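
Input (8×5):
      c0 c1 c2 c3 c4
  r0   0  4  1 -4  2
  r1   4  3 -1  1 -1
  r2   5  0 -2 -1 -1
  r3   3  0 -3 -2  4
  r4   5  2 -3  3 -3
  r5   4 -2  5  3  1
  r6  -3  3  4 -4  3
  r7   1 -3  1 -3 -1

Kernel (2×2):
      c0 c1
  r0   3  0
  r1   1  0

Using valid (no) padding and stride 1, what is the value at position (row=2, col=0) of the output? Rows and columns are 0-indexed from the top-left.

The receptive field on the input at this output position is [5 0 / 3 0]. Elementwise product with the kernel and sum: 5·3 + 3·1.

18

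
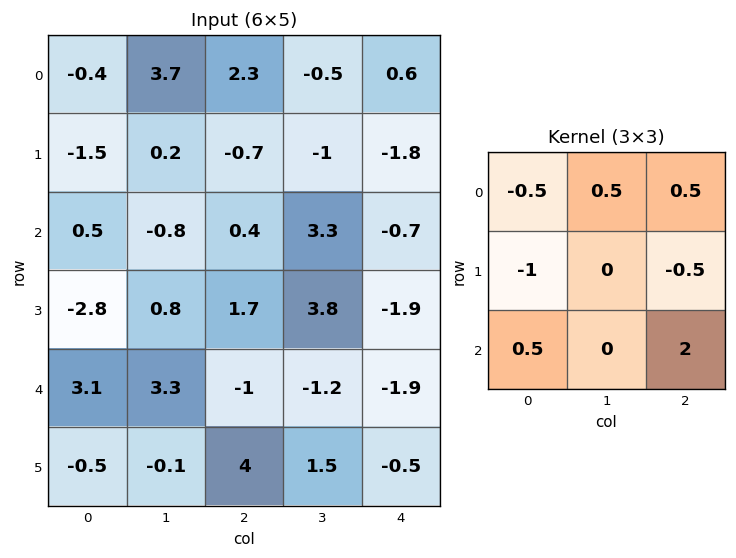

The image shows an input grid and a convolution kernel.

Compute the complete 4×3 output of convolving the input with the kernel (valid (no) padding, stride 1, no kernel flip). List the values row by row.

Output[0,0]: The receptive field on the input at this output position is [-0.4 3.7 2.3 / -1.5 0.2 -0.7 / 0.5 -0.8 0.4]. Elementwise product with the kernel and sum: -0.4·-0.5 + 3.7·0.5 + 2.3·0.5 + -1.5·-1 + -0.7·-0.5 + 0.5·0.5 + 0.4·2.
Output[0,1]: The receptive field on the input at this output position is [3.7 2.3 -0.5 / 0.2 -0.7 -1 / -0.8 0.4 3.3]. Elementwise product with the kernel and sum: 3.7·-0.5 + 2.3·0.5 + -0.5·0.5 + 0.2·-1 + -1·-0.5 + -0.8·0.5 + 3.3·2.

6.1 5.55 -0.7
1.8 6.2 -4.05
1.05 -1.2 -3.95
7.8 2.6 3.05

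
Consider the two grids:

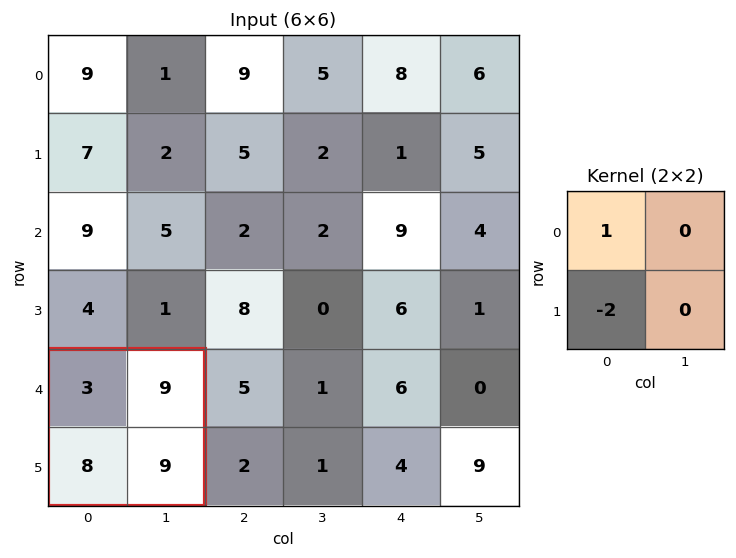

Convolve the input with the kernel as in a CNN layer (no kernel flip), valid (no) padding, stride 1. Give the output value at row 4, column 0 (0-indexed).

-13

The receptive field on the input at this output position is [3 9 / 8 9]. Elementwise product with the kernel and sum: 3·1 + 8·-2.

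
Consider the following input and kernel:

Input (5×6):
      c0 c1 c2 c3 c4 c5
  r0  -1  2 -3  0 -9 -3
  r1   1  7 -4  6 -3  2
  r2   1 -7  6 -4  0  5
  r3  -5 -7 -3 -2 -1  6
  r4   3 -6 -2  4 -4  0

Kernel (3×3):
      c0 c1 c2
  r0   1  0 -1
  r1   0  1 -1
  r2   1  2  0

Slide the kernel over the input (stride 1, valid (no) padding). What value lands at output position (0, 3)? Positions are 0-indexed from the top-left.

The receptive field on the input at this output position is [0 -9 -3 / 6 -3 2 / -4 0 5]. Elementwise product with the kernel and sum: 0·1 + -3·-1 + -3·1 + 2·-1 + -4·1 + 0·2.

-6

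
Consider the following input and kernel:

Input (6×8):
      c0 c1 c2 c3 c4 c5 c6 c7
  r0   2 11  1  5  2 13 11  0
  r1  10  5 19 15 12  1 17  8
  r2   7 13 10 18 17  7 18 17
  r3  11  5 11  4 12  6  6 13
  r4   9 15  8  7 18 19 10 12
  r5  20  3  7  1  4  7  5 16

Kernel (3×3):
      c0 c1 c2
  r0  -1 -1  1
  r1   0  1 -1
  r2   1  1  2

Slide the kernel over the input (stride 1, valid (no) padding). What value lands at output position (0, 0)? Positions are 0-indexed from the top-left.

The receptive field on the input at this output position is [2 11 1 / 10 5 19 / 7 13 10]. Elementwise product with the kernel and sum: 2·-1 + 11·-1 + 1·1 + 5·1 + 19·-1 + 7·1 + 13·1 + 10·2.

14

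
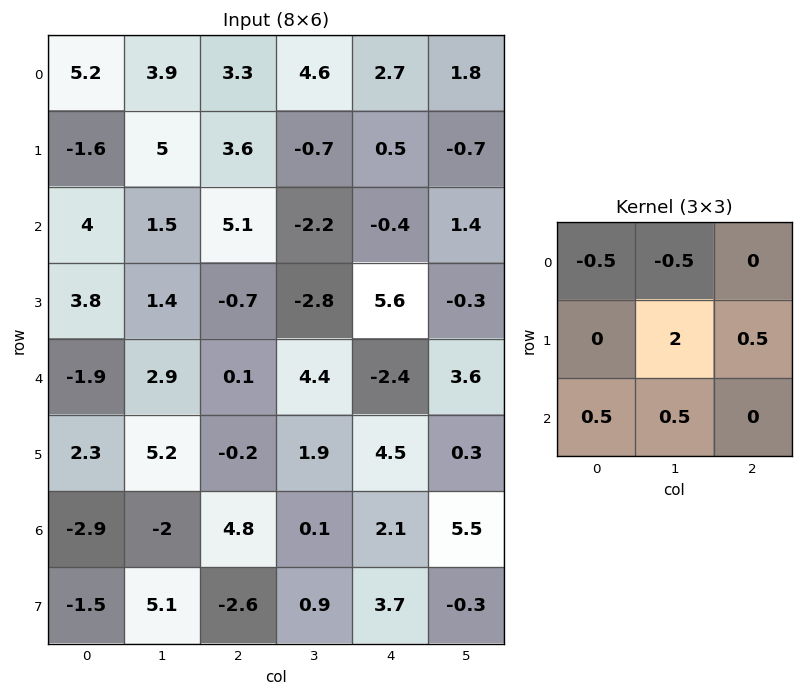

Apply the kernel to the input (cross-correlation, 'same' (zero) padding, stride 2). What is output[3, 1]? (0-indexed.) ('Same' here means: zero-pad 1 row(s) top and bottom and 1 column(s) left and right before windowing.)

The receptive field on the zero-padded input at this output position is [5.2 -0.2 1.9 / -2 4.8 0.1 / 5.1 -2.6 0.9]. Elementwise product with the kernel and sum: 5.2·-0.5 + -0.2·-0.5 + 4.8·2 + 0.1·0.5 + 5.1·0.5 + -2.6·0.5.

8.4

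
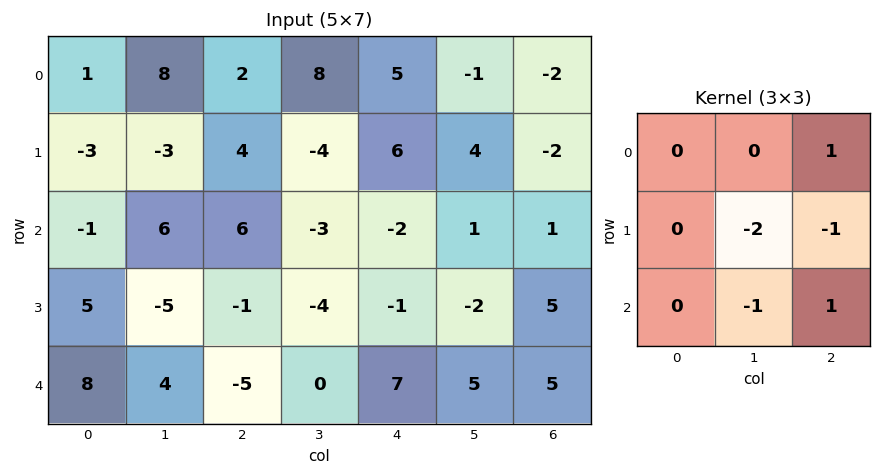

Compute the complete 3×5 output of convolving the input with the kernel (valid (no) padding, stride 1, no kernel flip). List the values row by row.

Output[0,0]: The receptive field on the input at this output position is [1 8 2 / -3 -3 4 / -1 6 6]. Elementwise product with the kernel and sum: 2·1 + -3·-2 + 4·-1 + 6·-1 + 6·1.

4 -5 8 -14 -8
-10 -16 17 6 2
8 8 14 3 0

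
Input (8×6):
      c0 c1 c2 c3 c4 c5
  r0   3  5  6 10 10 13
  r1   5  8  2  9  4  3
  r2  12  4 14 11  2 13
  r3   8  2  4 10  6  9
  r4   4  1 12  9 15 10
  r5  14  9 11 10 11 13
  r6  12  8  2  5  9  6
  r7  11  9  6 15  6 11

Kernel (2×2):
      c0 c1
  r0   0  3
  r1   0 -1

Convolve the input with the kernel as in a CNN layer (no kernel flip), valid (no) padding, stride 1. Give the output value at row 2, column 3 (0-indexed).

0

The receptive field on the input at this output position is [11 2 / 10 6]. Elementwise product with the kernel and sum: 2·3 + 6·-1.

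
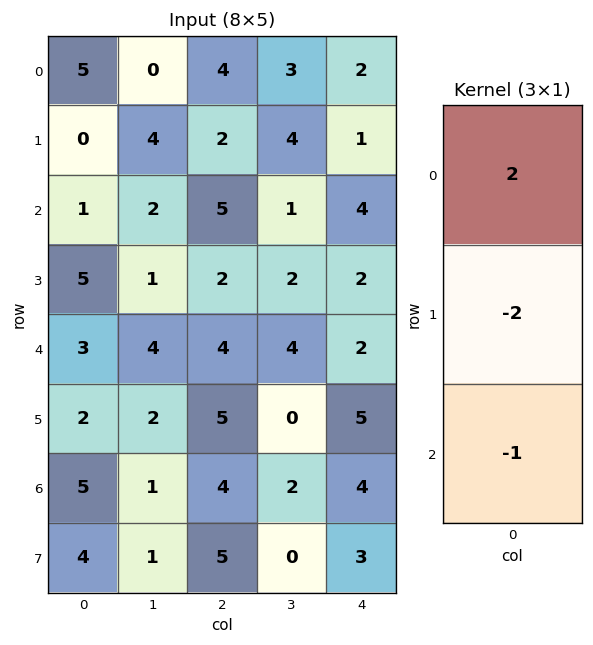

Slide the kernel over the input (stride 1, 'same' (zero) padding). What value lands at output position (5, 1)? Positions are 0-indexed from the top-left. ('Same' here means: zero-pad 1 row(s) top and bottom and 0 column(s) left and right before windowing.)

The receptive field on the zero-padded input at this output position is [4 / 2 / 1]. Elementwise product with the kernel and sum: 4·2 + 2·-2 + 1·-1.

3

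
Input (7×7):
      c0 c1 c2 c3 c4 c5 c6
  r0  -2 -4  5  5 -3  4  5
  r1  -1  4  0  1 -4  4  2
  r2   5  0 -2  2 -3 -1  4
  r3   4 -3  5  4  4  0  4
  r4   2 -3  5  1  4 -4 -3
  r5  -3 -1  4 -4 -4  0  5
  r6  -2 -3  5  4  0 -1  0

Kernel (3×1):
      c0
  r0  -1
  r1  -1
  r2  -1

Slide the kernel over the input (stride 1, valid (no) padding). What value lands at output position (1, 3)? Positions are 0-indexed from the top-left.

The receptive field on the input at this output position is [1 / 2 / 4]. Elementwise product with the kernel and sum: 1·-1 + 2·-1 + 4·-1.

-7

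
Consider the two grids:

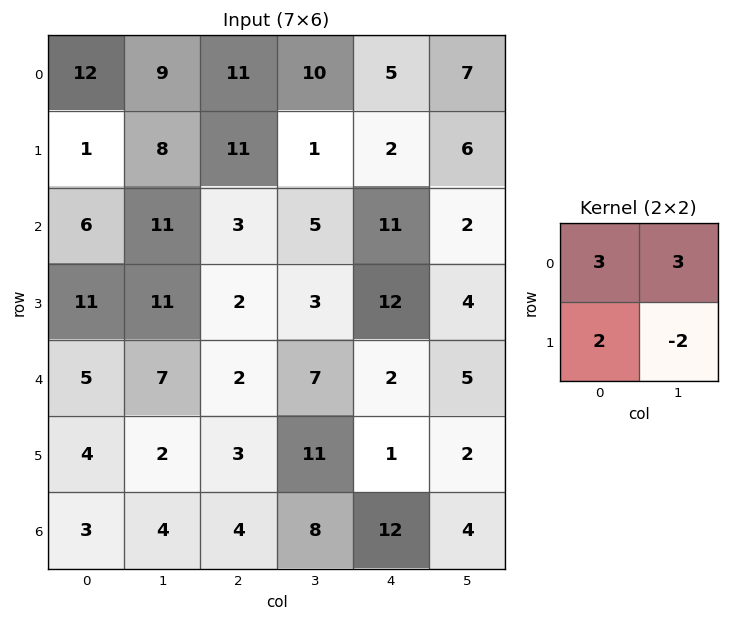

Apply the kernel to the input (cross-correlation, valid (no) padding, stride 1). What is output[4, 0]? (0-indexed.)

The receptive field on the input at this output position is [5 7 / 4 2]. Elementwise product with the kernel and sum: 5·3 + 7·3 + 4·2 + 2·-2.

40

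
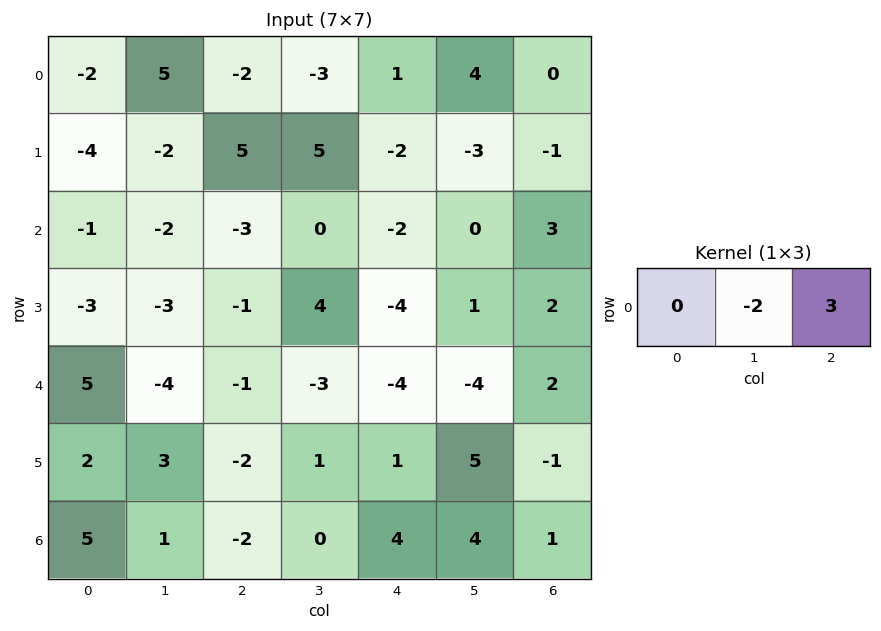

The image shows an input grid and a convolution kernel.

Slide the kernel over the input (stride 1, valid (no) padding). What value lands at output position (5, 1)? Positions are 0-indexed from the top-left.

The receptive field on the input at this output position is [3 -2 1]. Elementwise product with the kernel and sum: -2·-2 + 1·3.

7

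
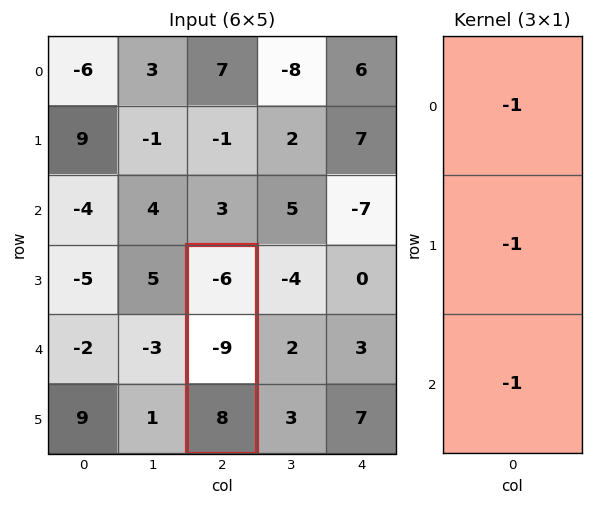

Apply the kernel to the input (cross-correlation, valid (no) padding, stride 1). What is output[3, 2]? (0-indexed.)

The receptive field on the input at this output position is [-6 / -9 / 8]. Elementwise product with the kernel and sum: -6·-1 + -9·-1 + 8·-1.

7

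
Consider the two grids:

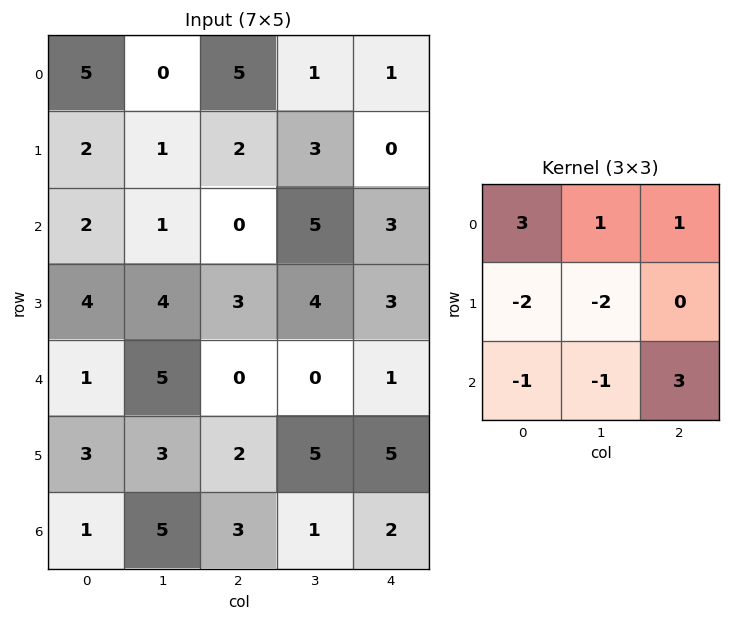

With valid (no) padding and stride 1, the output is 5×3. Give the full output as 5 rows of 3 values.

Output[0,0]: The receptive field on the input at this output position is [5 0 5 / 2 1 2 / 2 1 0]. Elementwise product with the kernel and sum: 5·3 + 0·1 + 5·1 + 2·-2 + 1·-2 + 2·-1 + 1·-1 + 0·3.

11 14 11
4 11 1
-15 -11 -3
7 19 24
-1 0 -11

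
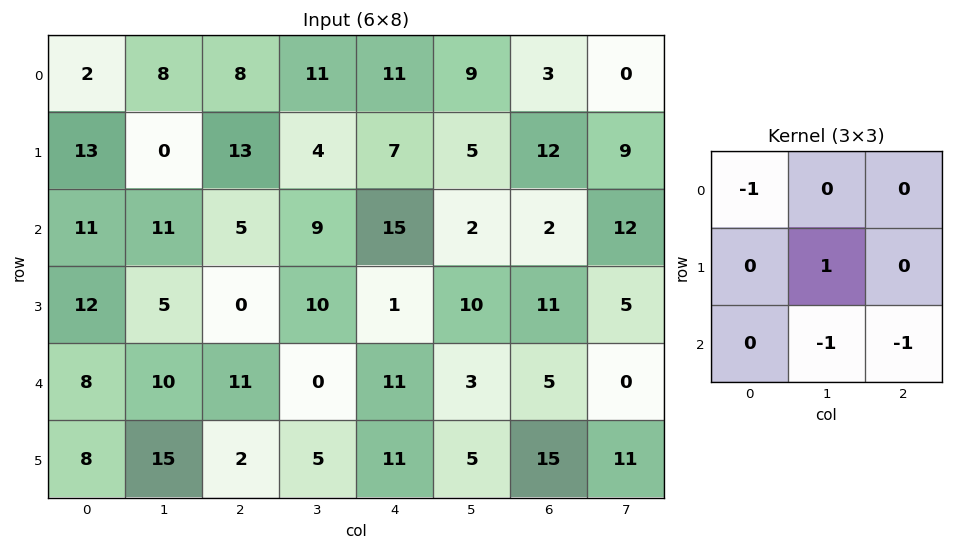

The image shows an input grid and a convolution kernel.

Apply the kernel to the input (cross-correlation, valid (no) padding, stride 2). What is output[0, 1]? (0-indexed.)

-28

The receptive field on the input at this output position is [8 11 11 / 13 4 7 / 5 9 15]. Elementwise product with the kernel and sum: 8·-1 + 4·1 + 9·-1 + 15·-1.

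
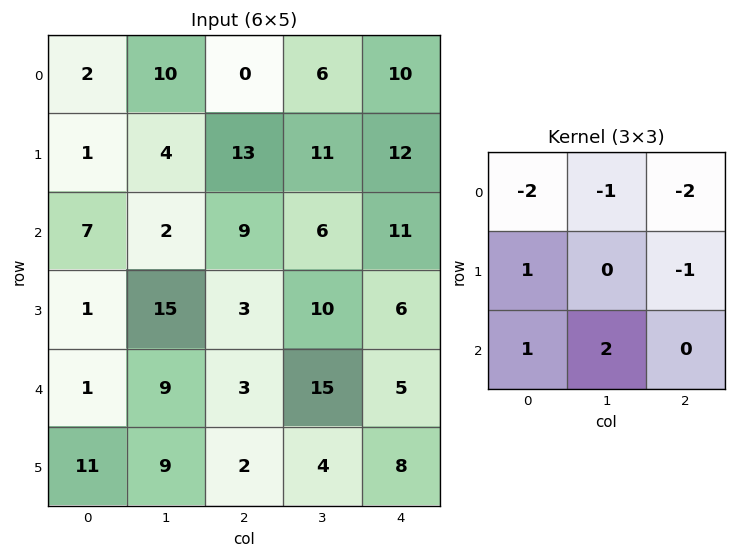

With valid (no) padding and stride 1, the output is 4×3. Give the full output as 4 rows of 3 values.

-15 -19 -4
-3 -26 -40
-17 -5 -16
4 -46 -20

Output[0,0]: The receptive field on the input at this output position is [2 10 0 / 1 4 13 / 7 2 9]. Elementwise product with the kernel and sum: 2·-2 + 10·-1 + 0·-2 + 1·1 + 13·-1 + 7·1 + 2·2.
Output[0,1]: The receptive field on the input at this output position is [10 0 6 / 4 13 11 / 2 9 6]. Elementwise product with the kernel and sum: 10·-2 + 0·-1 + 6·-2 + 4·1 + 11·-1 + 2·1 + 9·2.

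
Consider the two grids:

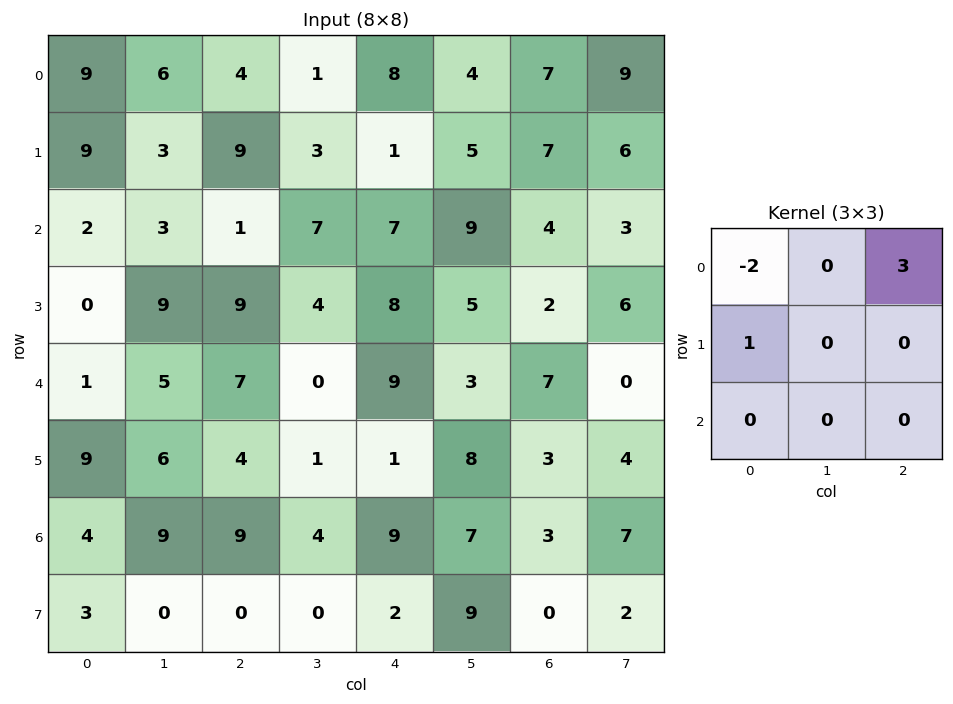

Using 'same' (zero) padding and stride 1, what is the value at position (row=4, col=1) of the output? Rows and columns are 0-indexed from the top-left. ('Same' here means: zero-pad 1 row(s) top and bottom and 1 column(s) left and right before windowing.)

The receptive field on the zero-padded input at this output position is [0 9 9 / 1 5 7 / 9 6 4]. Elementwise product with the kernel and sum: 0·-2 + 9·3 + 1·1.

28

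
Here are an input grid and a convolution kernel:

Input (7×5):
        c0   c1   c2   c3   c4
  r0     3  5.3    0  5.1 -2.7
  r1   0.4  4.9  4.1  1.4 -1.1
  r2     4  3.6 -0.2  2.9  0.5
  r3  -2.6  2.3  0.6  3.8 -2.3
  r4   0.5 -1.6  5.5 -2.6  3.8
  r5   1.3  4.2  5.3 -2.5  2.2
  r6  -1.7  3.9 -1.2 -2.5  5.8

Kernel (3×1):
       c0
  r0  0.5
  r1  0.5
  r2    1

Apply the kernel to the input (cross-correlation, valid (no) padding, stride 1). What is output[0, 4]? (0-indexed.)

-1.4

The receptive field on the input at this output position is [-2.7 / -1.1 / 0.5]. Elementwise product with the kernel and sum: -2.7·0.5 + -1.1·0.5 + 0.5·1.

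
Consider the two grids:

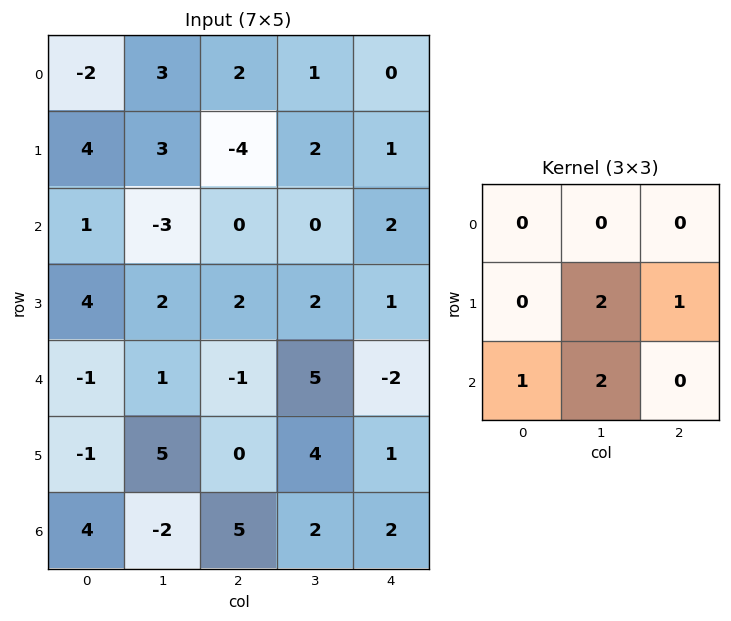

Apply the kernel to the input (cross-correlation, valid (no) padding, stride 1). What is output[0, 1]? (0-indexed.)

-9

The receptive field on the input at this output position is [3 2 1 / 3 -4 2 / -3 0 0]. Elementwise product with the kernel and sum: -4·2 + 2·1 + -3·1 + 0·2.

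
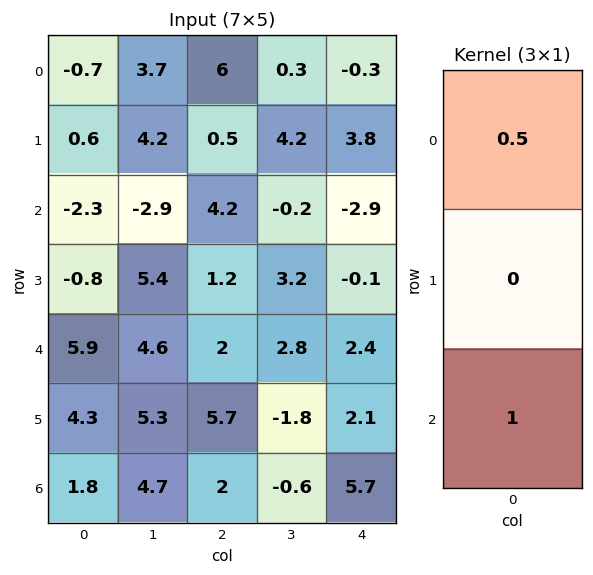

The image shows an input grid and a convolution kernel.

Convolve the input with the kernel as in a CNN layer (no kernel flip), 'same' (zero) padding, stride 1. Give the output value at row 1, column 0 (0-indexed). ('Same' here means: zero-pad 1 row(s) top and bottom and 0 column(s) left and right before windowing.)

The receptive field on the zero-padded input at this output position is [-0.7 / 0.6 / -2.3]. Elementwise product with the kernel and sum: -0.7·0.5 + -2.3·1.

-2.65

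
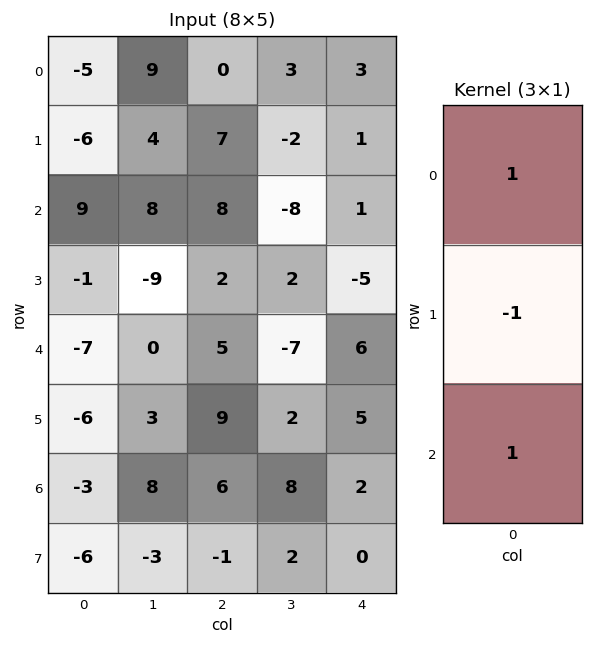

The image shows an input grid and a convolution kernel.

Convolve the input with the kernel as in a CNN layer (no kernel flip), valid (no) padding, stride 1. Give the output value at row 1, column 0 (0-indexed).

-16

The receptive field on the input at this output position is [-6 / 9 / -1]. Elementwise product with the kernel and sum: -6·1 + 9·-1 + -1·1.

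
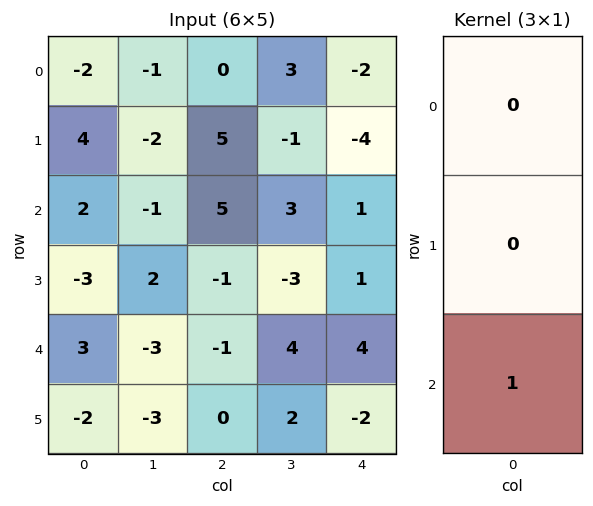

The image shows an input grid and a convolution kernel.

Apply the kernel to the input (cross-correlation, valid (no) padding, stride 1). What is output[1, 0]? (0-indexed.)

The receptive field on the input at this output position is [4 / 2 / -3]. Elementwise product with the kernel and sum: -3·1.

-3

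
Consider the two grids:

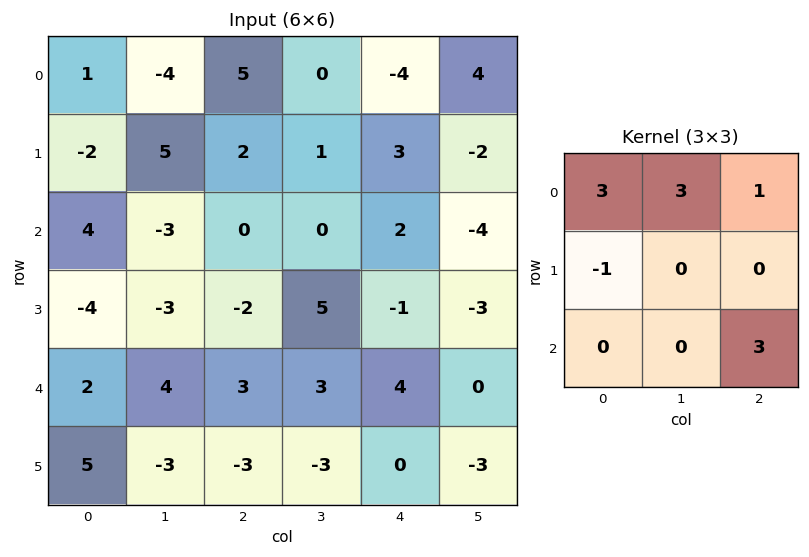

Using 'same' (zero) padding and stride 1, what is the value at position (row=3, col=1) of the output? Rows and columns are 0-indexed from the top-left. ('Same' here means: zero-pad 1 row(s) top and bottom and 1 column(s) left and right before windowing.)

The receptive field on the zero-padded input at this output position is [4 -3 0 / -4 -3 -2 / 2 4 3]. Elementwise product with the kernel and sum: 4·3 + -3·3 + 0·1 + -4·-1 + 3·3.

16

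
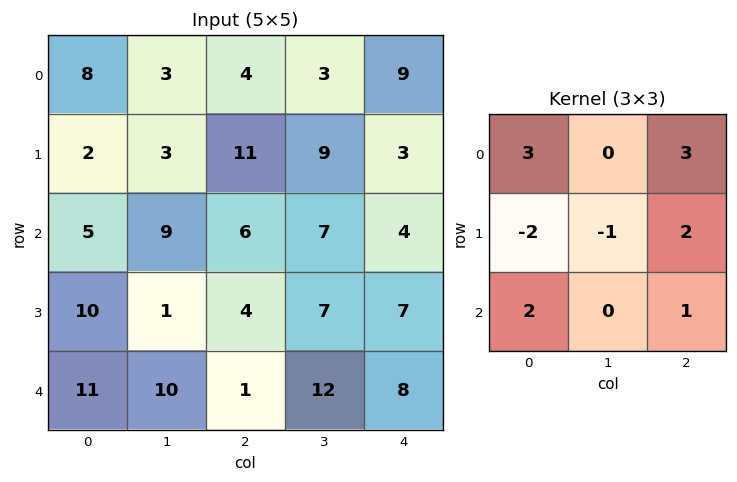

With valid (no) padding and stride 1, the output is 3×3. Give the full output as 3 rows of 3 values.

67 44 30
56 35 46
43 88 39

Output[0,0]: The receptive field on the input at this output position is [8 3 4 / 2 3 11 / 5 9 6]. Elementwise product with the kernel and sum: 8·3 + 4·3 + 2·-2 + 3·-1 + 11·2 + 5·2 + 6·1.
Output[0,1]: The receptive field on the input at this output position is [3 4 3 / 3 11 9 / 9 6 7]. Elementwise product with the kernel and sum: 3·3 + 3·3 + 3·-2 + 11·-1 + 9·2 + 9·2 + 7·1.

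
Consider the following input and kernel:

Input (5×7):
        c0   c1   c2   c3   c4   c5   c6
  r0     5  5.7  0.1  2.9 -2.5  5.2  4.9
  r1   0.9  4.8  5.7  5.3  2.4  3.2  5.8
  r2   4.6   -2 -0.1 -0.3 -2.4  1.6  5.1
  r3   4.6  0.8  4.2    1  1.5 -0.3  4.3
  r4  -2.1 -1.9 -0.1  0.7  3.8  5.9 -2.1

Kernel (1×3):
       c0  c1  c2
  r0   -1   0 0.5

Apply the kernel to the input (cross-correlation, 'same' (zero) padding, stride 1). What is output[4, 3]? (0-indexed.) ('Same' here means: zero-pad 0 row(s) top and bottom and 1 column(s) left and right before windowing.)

2

The receptive field on the zero-padded input at this output position is [-0.1 0.7 3.8]. Elementwise product with the kernel and sum: -0.1·-1 + 3.8·0.5.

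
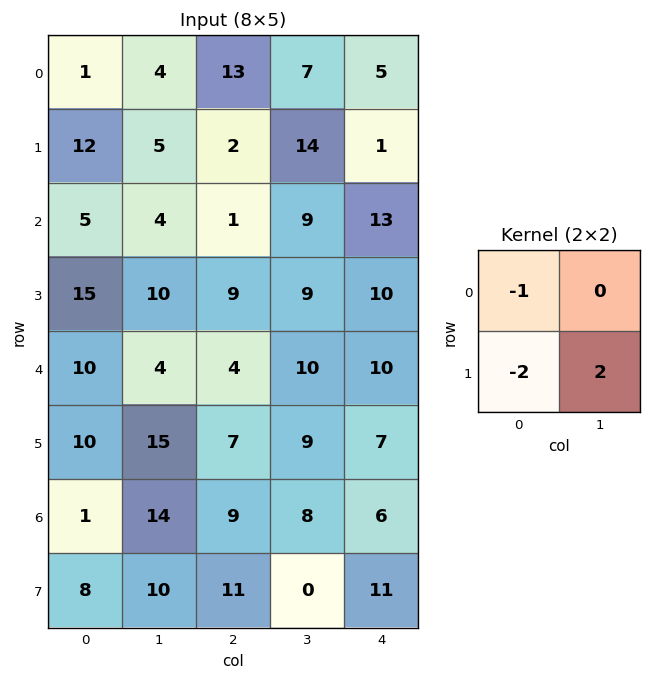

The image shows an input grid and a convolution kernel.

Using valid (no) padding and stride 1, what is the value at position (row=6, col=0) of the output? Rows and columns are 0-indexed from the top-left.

3

The receptive field on the input at this output position is [1 14 / 8 10]. Elementwise product with the kernel and sum: 1·-1 + 8·-2 + 10·2.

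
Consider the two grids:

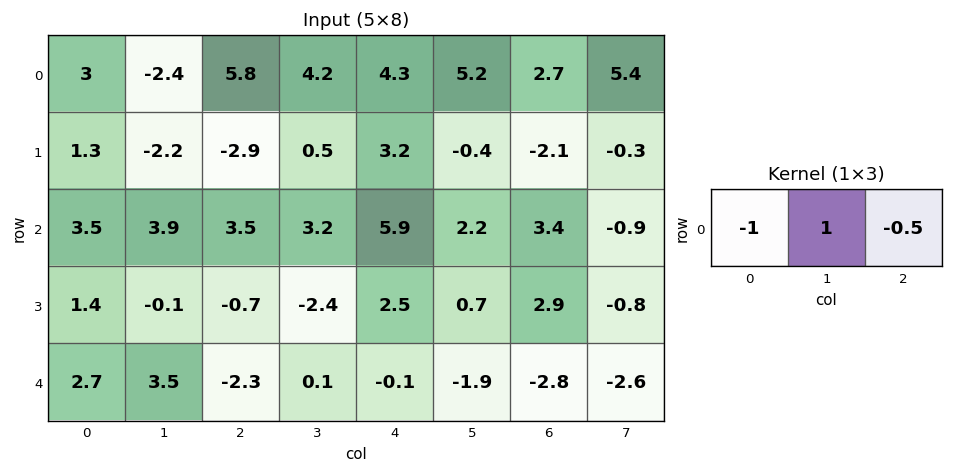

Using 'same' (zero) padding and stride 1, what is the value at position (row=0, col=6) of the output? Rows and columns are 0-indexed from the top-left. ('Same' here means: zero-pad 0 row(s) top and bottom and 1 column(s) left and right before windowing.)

The receptive field on the zero-padded input at this output position is [5.2 2.7 5.4]. Elementwise product with the kernel and sum: 5.2·-1 + 2.7·1 + 5.4·-0.5.

-5.2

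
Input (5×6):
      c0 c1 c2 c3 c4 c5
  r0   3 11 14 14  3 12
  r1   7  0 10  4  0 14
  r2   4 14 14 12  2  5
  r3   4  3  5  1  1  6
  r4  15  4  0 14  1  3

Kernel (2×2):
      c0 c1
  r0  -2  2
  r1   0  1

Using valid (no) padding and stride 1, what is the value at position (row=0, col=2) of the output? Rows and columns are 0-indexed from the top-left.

4

The receptive field on the input at this output position is [14 14 / 10 4]. Elementwise product with the kernel and sum: 14·-2 + 14·2 + 4·1.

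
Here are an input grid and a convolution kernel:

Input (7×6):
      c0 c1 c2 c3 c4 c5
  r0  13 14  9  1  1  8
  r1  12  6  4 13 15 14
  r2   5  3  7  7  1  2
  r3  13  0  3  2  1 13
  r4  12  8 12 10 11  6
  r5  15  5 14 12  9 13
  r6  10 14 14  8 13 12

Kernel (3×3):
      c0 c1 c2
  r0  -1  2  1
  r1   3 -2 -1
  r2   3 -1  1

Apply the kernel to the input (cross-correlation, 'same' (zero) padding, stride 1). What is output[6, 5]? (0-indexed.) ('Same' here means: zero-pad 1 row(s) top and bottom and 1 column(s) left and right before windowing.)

The receptive field on the zero-padded input at this output position is [9 13 0 / 13 12 0 / 0 0 0]. Elementwise product with the kernel and sum: 9·-1 + 13·2 + 0·1 + 13·3 + 12·-2 + 0·-1 + 0·3 + 0·-1 + 0·1.

32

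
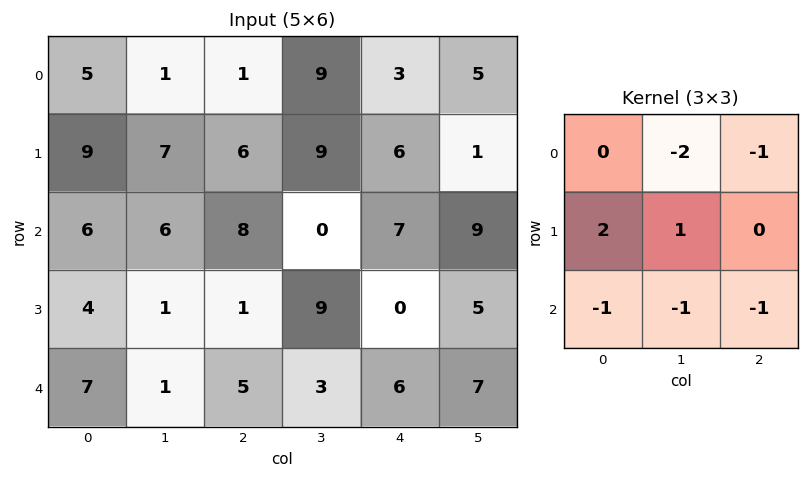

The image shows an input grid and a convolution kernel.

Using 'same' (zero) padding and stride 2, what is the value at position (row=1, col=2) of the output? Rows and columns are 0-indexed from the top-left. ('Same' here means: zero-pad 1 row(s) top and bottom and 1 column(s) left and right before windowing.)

The receptive field on the zero-padded input at this output position is [9 6 1 / 0 7 9 / 9 0 5]. Elementwise product with the kernel and sum: 6·-2 + 1·-1 + 0·2 + 7·1 + 9·-1 + 0·-1 + 5·-1.

-20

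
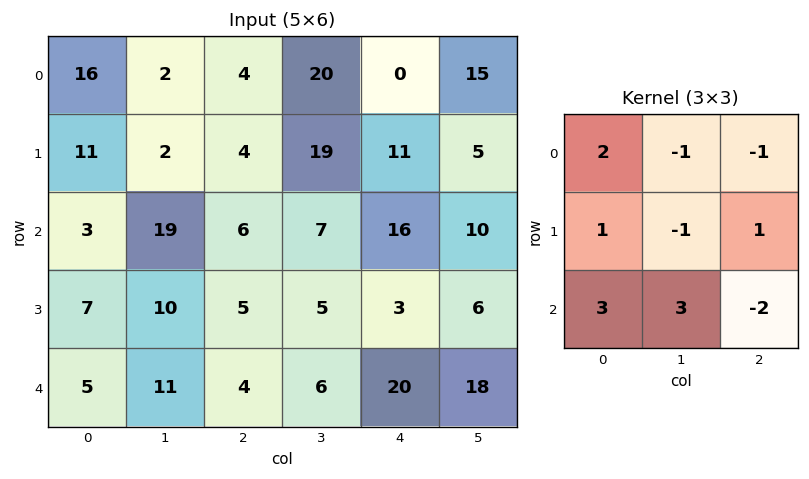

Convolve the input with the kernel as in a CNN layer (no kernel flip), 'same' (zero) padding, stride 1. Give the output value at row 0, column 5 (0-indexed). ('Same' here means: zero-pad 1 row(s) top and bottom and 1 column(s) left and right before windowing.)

The receptive field on the zero-padded input at this output position is [0 0 0 / 0 15 0 / 11 5 0]. Elementwise product with the kernel and sum: 0·2 + 0·-1 + 0·-1 + 0·1 + 15·-1 + 0·1 + 11·3 + 5·3 + 0·-2.

33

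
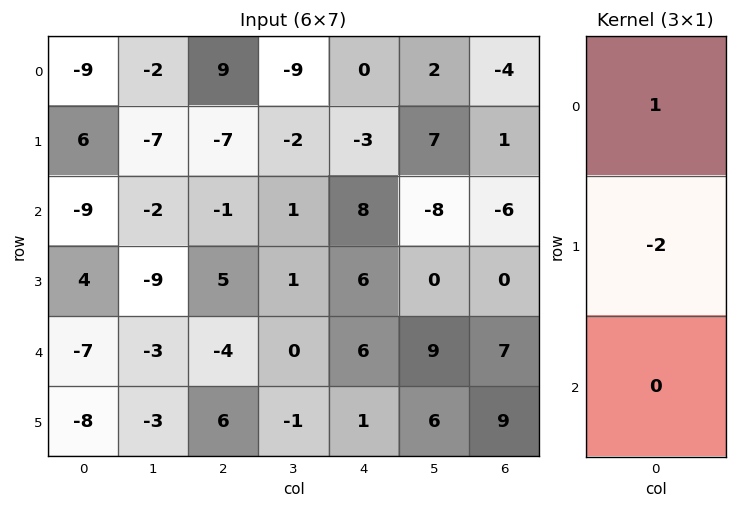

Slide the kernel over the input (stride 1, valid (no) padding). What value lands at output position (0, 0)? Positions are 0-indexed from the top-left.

The receptive field on the input at this output position is [-9 / 6 / -9]. Elementwise product with the kernel and sum: -9·1 + 6·-2.

-21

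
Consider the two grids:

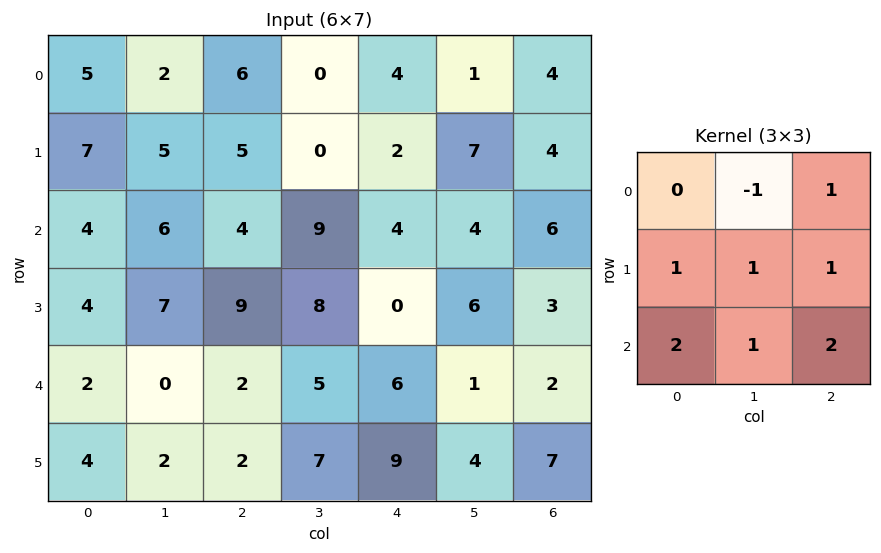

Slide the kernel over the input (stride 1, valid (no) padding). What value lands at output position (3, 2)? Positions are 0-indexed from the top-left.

34

The receptive field on the input at this output position is [9 8 0 / 2 5 6 / 2 7 9]. Elementwise product with the kernel and sum: 8·-1 + 0·1 + 2·1 + 5·1 + 6·1 + 2·2 + 7·1 + 9·2.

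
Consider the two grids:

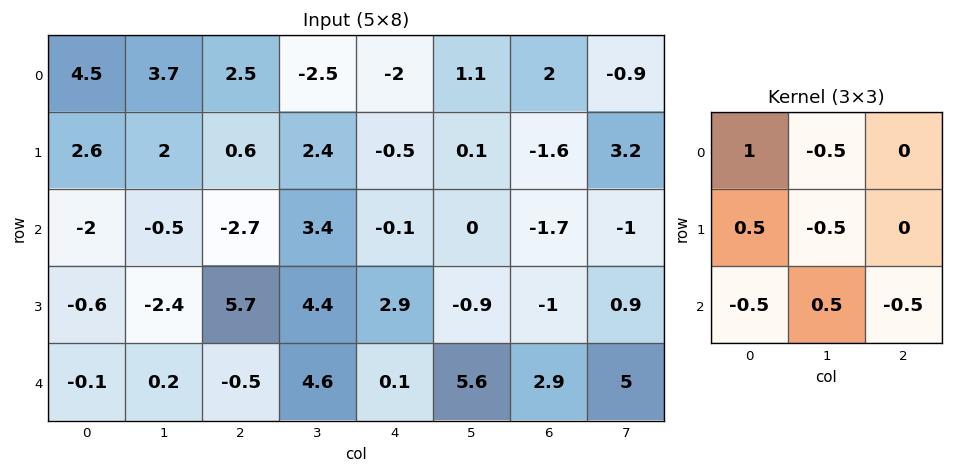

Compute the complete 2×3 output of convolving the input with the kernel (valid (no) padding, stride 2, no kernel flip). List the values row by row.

Output[0,0]: The receptive field on the input at this output position is [4.5 3.7 2.5 / 2.6 2 0.6 / -2 -0.5 -2.7]. Elementwise product with the kernel and sum: 4.5·1 + 3.7·-0.5 + 2.6·0.5 + 2·-0.5 + -2·-0.5 + -0.5·0.5 + -2.7·-0.5.

5.05 5.95 -1.95
-0.45 -1.25 3.1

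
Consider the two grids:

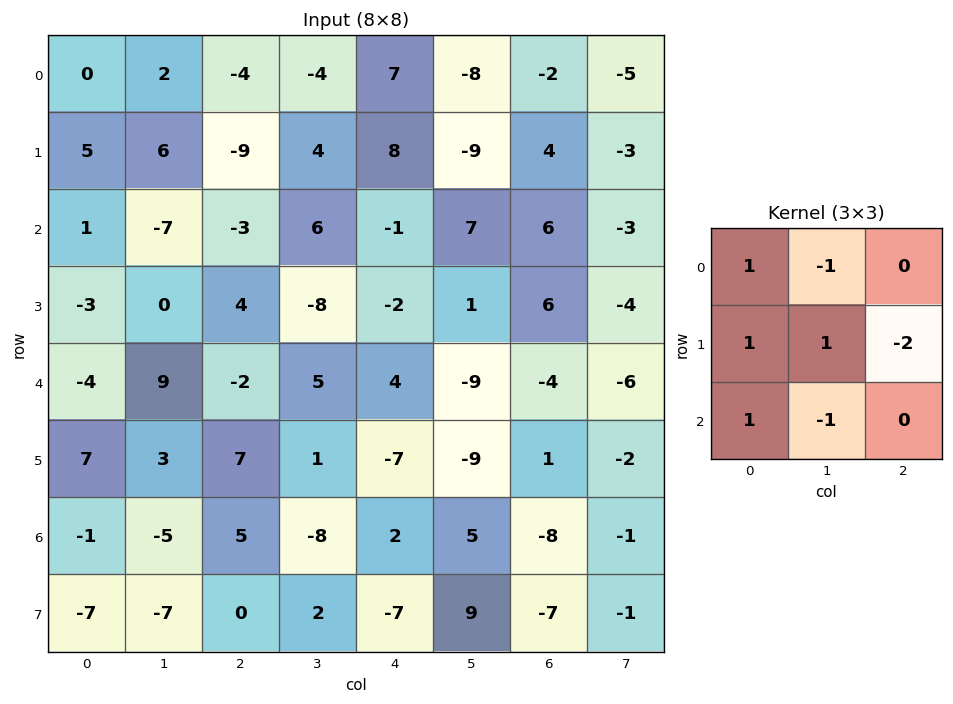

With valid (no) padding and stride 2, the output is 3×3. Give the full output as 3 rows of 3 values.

35 -30 -2
-16 -16 -8
-13 28 -8

Output[0,0]: The receptive field on the input at this output position is [0 2 -4 / 5 6 -9 / 1 -7 -3]. Elementwise product with the kernel and sum: 0·1 + 2·-1 + 5·1 + 6·1 + -9·-2 + 1·1 + -7·-1.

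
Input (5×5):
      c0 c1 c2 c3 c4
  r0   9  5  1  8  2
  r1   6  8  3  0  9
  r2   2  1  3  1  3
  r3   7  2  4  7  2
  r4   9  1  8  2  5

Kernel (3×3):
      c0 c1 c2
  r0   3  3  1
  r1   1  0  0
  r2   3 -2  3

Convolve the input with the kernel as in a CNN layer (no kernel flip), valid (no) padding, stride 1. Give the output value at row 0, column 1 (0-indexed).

The receptive field on the input at this output position is [5 1 8 / 8 3 0 / 1 3 1]. Elementwise product with the kernel and sum: 5·3 + 1·3 + 8·1 + 8·1 + 1·3 + 3·-2 + 1·3.

34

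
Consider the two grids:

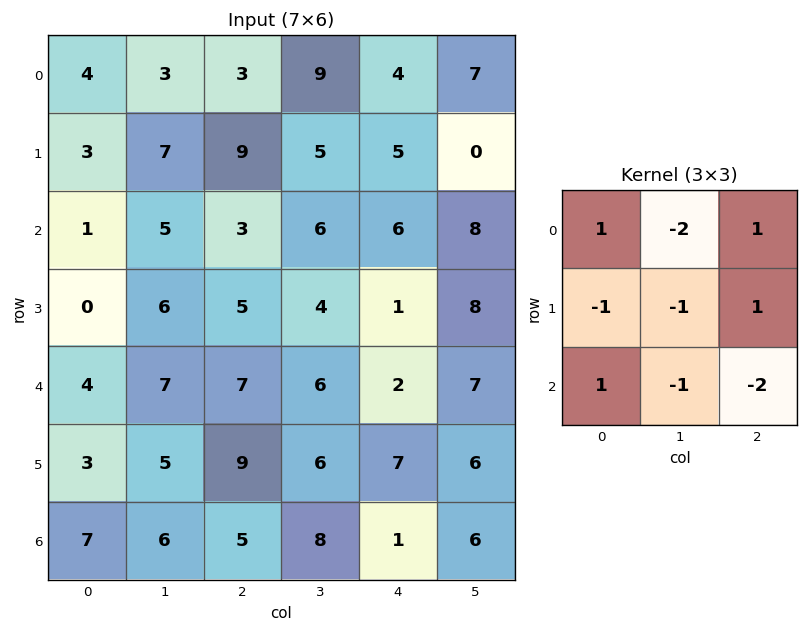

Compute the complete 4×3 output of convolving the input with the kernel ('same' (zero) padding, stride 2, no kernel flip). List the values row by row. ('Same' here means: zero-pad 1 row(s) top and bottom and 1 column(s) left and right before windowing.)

Output[0,0]: The receptive field on the zero-padded input at this output position is [0 0 0 / 0 4 3 / 0 3 7]. Elementwise product with the kernel and sum: 0·1 + 0·-2 + 0·1 + 0·-1 + 4·-1 + 3·1 + 0·1 + 3·-1 + 7·-2.
Output[0,1]: The receptive field on the zero-padded input at this output position is [0 0 0 / 3 3 9 / 7 9 5]. Elementwise product with the kernel and sum: 0·1 + 0·-2 + 0·1 + 3·-1 + 3·-1 + 9·1 + 7·1 + 9·-1 + 5·-2.

-18 -9 -6
-7 -15 -22
-4 -24 -4
-2 -10 -5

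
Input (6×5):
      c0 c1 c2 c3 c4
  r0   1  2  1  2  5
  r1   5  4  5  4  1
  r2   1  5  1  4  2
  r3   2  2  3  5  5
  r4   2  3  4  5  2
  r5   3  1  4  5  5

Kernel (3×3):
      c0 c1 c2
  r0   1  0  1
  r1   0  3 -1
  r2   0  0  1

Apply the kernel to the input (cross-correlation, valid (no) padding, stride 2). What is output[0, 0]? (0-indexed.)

10

The receptive field on the input at this output position is [1 2 1 / 5 4 5 / 1 5 1]. Elementwise product with the kernel and sum: 1·1 + 1·1 + 4·3 + 5·-1 + 1·1.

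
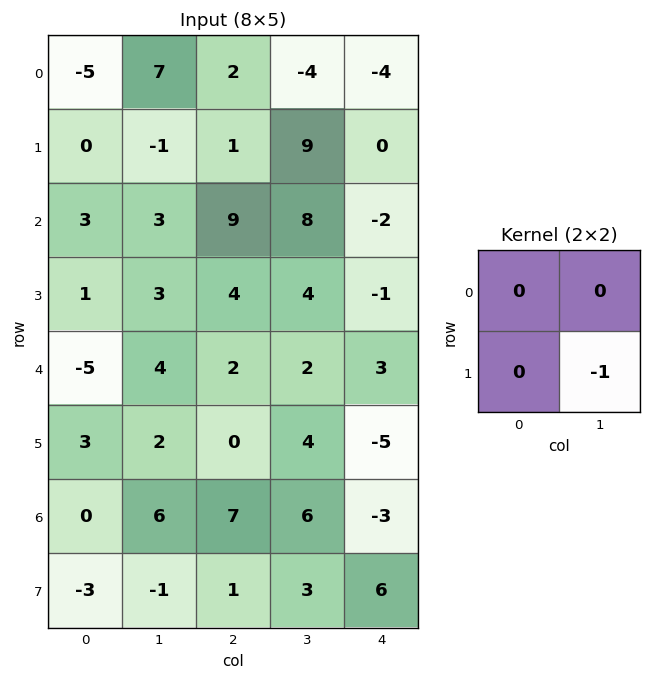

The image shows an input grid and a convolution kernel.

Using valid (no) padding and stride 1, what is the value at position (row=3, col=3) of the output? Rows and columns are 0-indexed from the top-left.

The receptive field on the input at this output position is [4 -1 / 2 3]. Elementwise product with the kernel and sum: 3·-1.

-3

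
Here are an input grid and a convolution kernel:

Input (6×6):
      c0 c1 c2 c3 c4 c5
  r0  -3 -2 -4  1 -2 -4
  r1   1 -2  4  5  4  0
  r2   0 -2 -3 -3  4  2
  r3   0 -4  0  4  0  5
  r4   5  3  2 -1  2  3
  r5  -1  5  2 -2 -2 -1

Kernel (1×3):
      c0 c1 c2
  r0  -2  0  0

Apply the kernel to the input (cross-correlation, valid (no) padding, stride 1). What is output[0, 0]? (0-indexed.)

6

The receptive field on the input at this output position is [-3 -2 -4]. Elementwise product with the kernel and sum: -3·-2.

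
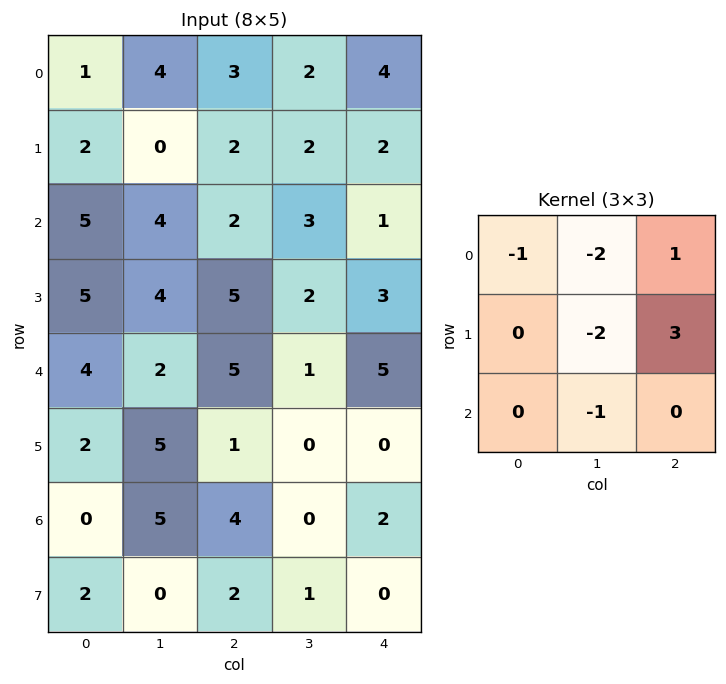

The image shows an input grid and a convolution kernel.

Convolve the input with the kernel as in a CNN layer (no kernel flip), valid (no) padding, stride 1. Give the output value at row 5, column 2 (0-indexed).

4

The receptive field on the input at this output position is [1 0 0 / 4 0 2 / 2 1 0]. Elementwise product with the kernel and sum: 1·-1 + 0·-2 + 0·1 + 0·-2 + 2·3 + 1·-1.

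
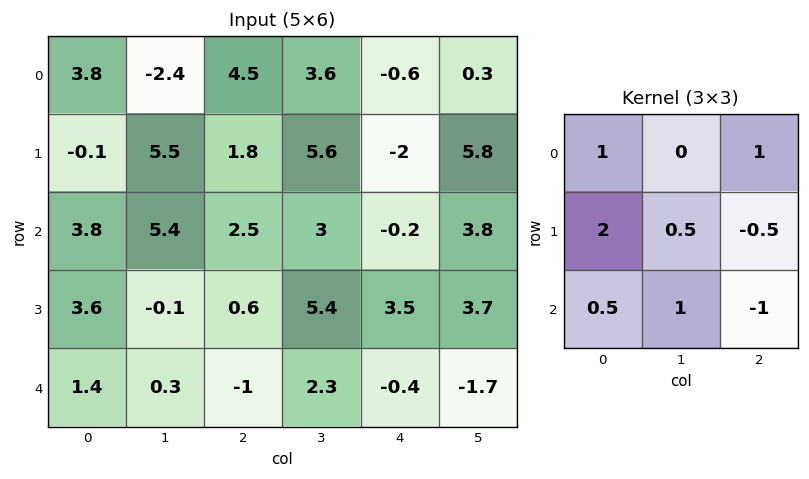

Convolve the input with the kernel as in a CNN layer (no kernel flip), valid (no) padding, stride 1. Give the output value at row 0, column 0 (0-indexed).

14.75

The receptive field on the input at this output position is [3.8 -2.4 4.5 / -0.1 5.5 1.8 / 3.8 5.4 2.5]. Elementwise product with the kernel and sum: 3.8·1 + 4.5·1 + -0.1·2 + 5.5·0.5 + 1.8·-0.5 + 3.8·0.5 + 5.4·1 + 2.5·-1.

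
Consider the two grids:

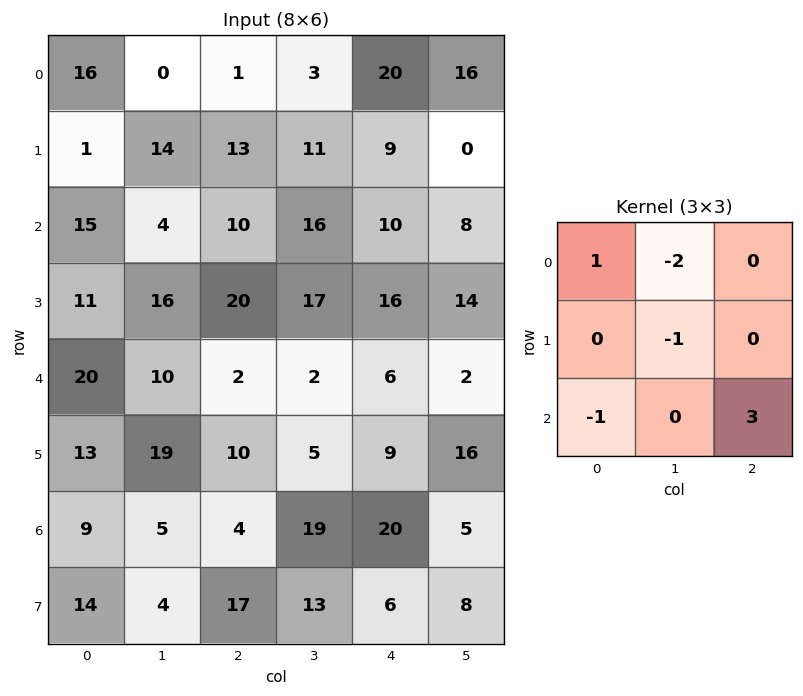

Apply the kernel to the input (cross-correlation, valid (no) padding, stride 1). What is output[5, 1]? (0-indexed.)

The receptive field on the input at this output position is [19 10 5 / 5 4 19 / 4 17 13]. Elementwise product with the kernel and sum: 19·1 + 10·-2 + 4·-1 + 4·-1 + 13·3.

30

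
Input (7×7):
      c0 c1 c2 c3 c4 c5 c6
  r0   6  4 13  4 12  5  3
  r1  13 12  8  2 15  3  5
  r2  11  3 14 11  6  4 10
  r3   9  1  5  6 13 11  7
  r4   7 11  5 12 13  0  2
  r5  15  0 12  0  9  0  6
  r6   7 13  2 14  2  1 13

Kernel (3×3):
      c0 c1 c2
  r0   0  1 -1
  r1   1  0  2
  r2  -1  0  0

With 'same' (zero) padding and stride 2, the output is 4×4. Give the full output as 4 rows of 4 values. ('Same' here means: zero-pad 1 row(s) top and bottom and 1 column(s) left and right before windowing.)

8 0 12 2
7 30 25 -2
30 34 14 7
41 53 25 7

Output[0,0]: The receptive field on the zero-padded input at this output position is [0 0 0 / 0 6 4 / 0 13 12]. Elementwise product with the kernel and sum: 0·1 + 0·-1 + 0·1 + 4·2 + 0·-1.
Output[0,1]: The receptive field on the zero-padded input at this output position is [0 0 0 / 4 13 4 / 12 8 2]. Elementwise product with the kernel and sum: 0·1 + 0·-1 + 4·1 + 4·2 + 12·-1.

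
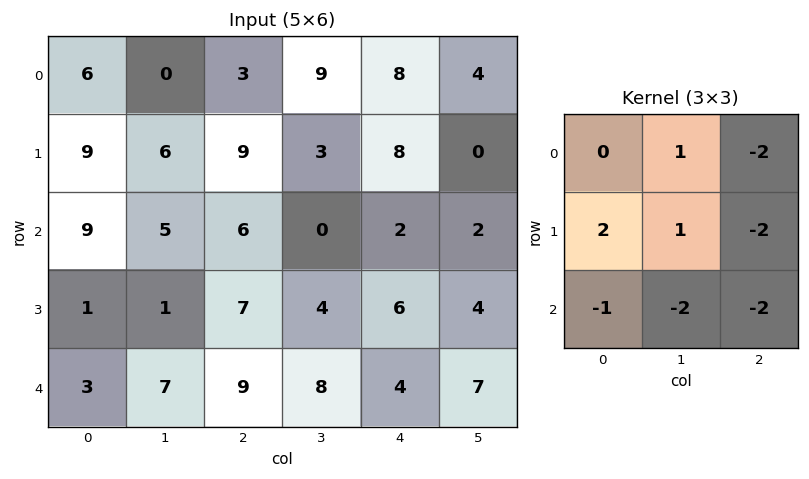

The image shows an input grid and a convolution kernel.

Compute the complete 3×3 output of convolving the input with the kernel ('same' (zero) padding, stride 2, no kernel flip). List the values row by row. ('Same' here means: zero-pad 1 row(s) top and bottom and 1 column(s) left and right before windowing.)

Output[0,0]: The receptive field on the zero-padded input at this output position is [0 0 0 / 0 6 0 / 0 9 6]. Elementwise product with the kernel and sum: 0·1 + 0·-2 + 0·2 + 6·1 + 0·-2 + 0·-1 + 9·-2 + 6·-2.

-24 -45 -1
-8 -4 -18
-12 6 4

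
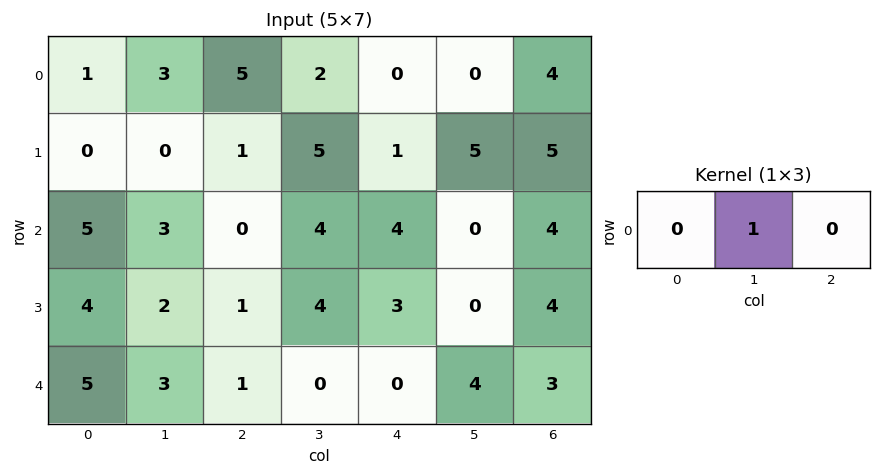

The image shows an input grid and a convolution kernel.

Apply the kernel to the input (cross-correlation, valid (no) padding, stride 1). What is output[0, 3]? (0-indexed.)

The receptive field on the input at this output position is [2 0 0]. Elementwise product with the kernel and sum: 0·1.

0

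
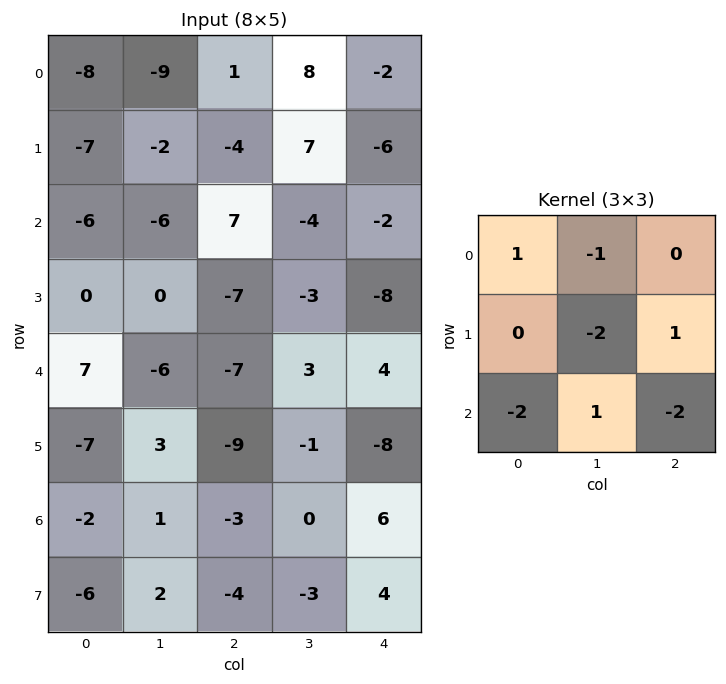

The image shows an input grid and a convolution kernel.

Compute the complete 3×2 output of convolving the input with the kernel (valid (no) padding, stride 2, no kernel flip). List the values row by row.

-7 -41
-13 18
9 -22

Output[0,0]: The receptive field on the input at this output position is [-8 -9 1 / -7 -2 -4 / -6 -6 7]. Elementwise product with the kernel and sum: -8·1 + -9·-1 + -2·-2 + -4·1 + -6·-2 + -6·1 + 7·-2.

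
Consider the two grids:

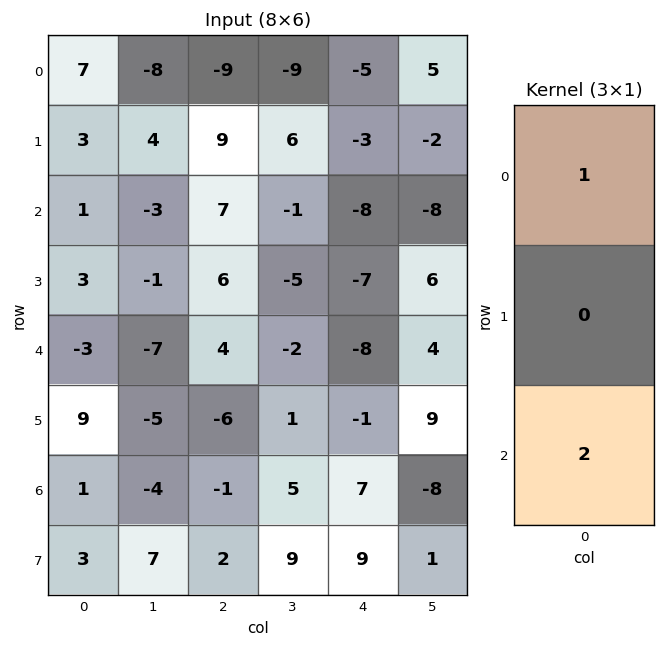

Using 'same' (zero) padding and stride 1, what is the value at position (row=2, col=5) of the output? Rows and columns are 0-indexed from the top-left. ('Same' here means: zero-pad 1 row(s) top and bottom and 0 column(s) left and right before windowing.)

The receptive field on the zero-padded input at this output position is [-2 / -8 / 6]. Elementwise product with the kernel and sum: -2·1 + 6·2.

10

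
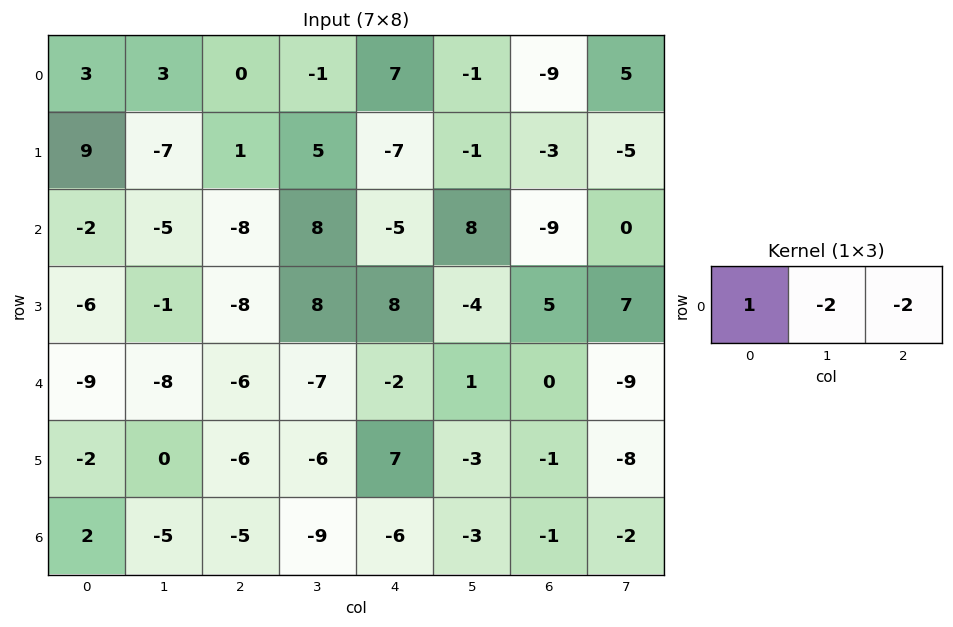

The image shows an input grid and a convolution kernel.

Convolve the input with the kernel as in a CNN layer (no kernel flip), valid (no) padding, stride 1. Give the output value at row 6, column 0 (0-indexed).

The receptive field on the input at this output position is [2 -5 -5]. Elementwise product with the kernel and sum: 2·1 + -5·-2 + -5·-2.

22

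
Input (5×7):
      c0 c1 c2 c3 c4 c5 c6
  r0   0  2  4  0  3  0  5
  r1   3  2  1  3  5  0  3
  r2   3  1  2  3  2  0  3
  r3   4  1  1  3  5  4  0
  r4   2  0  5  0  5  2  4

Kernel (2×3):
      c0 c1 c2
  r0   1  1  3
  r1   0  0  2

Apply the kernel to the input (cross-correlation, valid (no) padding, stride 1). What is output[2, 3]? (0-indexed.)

13

The receptive field on the input at this output position is [3 2 0 / 3 5 4]. Elementwise product with the kernel and sum: 3·1 + 2·1 + 0·3 + 4·2.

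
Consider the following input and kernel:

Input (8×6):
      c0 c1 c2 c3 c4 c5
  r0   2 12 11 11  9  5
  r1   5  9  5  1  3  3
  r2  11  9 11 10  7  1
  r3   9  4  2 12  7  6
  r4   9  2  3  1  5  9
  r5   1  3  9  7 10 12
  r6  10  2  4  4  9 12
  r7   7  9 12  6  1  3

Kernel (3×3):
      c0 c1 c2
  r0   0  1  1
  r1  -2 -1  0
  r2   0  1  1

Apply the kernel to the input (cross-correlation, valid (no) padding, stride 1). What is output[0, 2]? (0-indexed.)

The receptive field on the input at this output position is [11 11 9 / 5 1 3 / 11 10 7]. Elementwise product with the kernel and sum: 11·1 + 9·1 + 5·-2 + 1·-1 + 10·1 + 7·1.

26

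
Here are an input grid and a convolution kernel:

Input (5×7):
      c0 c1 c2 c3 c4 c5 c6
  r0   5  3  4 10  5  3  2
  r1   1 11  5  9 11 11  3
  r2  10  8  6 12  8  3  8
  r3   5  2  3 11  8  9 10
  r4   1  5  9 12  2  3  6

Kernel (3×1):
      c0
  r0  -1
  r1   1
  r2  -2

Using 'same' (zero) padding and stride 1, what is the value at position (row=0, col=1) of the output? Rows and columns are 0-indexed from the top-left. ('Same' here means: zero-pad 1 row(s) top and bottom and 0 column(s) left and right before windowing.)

-19

The receptive field on the zero-padded input at this output position is [0 / 3 / 11]. Elementwise product with the kernel and sum: 0·-1 + 3·1 + 11·-2.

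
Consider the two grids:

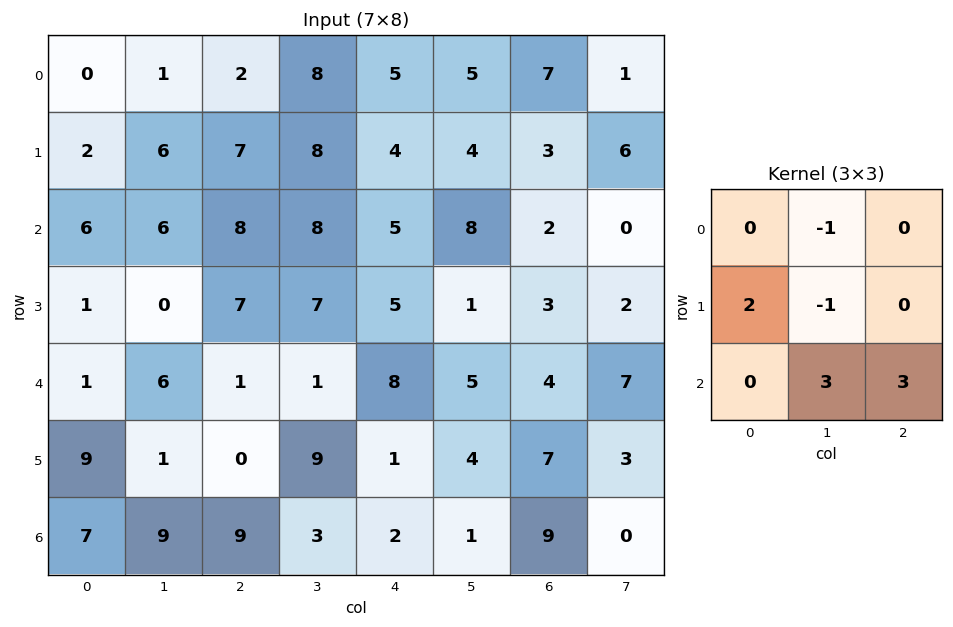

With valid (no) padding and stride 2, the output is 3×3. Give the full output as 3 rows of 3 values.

Output[0,0]: The receptive field on the input at this output position is [0 1 2 / 2 6 7 / 6 6 8]. Elementwise product with the kernel and sum: 1·-1 + 2·2 + 6·-1 + 6·3 + 8·3.

39 37 29
17 26 28
65 5 23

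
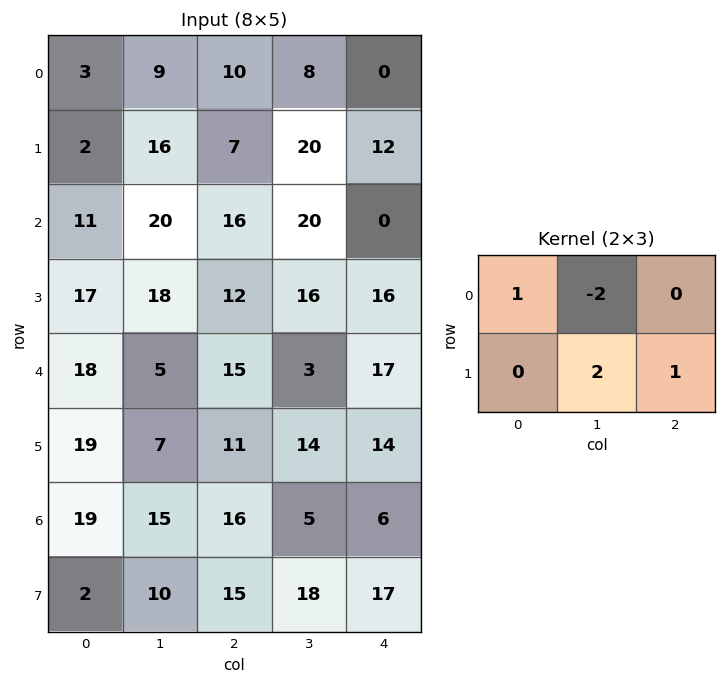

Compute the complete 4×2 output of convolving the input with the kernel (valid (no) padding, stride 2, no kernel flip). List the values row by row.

24 46
19 24
33 51
24 59

Output[0,0]: The receptive field on the input at this output position is [3 9 10 / 2 16 7]. Elementwise product with the kernel and sum: 3·1 + 9·-2 + 16·2 + 7·1.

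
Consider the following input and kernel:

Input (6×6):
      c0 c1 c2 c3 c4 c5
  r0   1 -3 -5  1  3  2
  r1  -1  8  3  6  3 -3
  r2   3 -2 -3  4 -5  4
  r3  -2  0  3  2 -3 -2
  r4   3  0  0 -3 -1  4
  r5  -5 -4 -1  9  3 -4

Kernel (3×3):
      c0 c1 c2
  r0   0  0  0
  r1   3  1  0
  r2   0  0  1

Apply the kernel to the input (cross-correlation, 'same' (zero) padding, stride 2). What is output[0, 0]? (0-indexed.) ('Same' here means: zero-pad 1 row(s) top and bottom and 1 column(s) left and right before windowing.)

9

The receptive field on the zero-padded input at this output position is [0 0 0 / 0 1 -3 / 0 -1 8]. Elementwise product with the kernel and sum: 0·3 + 1·1 + 8·1.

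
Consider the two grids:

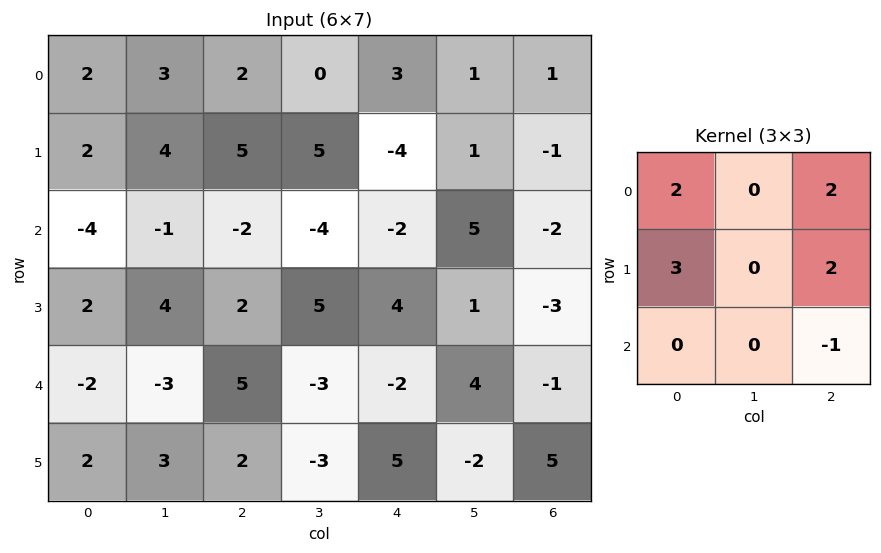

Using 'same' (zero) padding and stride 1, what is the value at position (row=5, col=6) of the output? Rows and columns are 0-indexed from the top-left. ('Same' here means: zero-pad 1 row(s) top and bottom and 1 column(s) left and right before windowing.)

The receptive field on the zero-padded input at this output position is [4 -1 0 / -2 5 0 / 0 0 0]. Elementwise product with the kernel and sum: 4·2 + 0·2 + -2·3 + 0·2 + 0·-1.

2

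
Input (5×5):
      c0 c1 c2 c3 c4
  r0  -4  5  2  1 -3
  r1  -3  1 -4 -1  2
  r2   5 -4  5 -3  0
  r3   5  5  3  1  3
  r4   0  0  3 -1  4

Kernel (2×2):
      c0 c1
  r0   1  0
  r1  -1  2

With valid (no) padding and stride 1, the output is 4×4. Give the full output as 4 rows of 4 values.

1 -4 4 6
-16 15 -15 2
10 -3 4 2
5 11 -2 10

Output[0,0]: The receptive field on the input at this output position is [-4 5 / -3 1]. Elementwise product with the kernel and sum: -4·1 + -3·-1 + 1·2.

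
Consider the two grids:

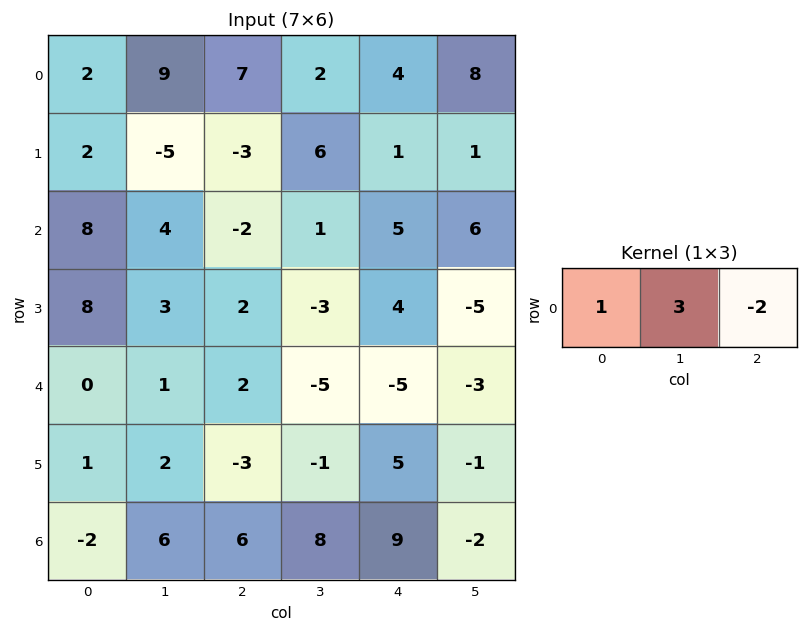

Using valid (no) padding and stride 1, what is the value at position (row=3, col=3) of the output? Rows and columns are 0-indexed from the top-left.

The receptive field on the input at this output position is [-3 4 -5]. Elementwise product with the kernel and sum: -3·1 + 4·3 + -5·-2.

19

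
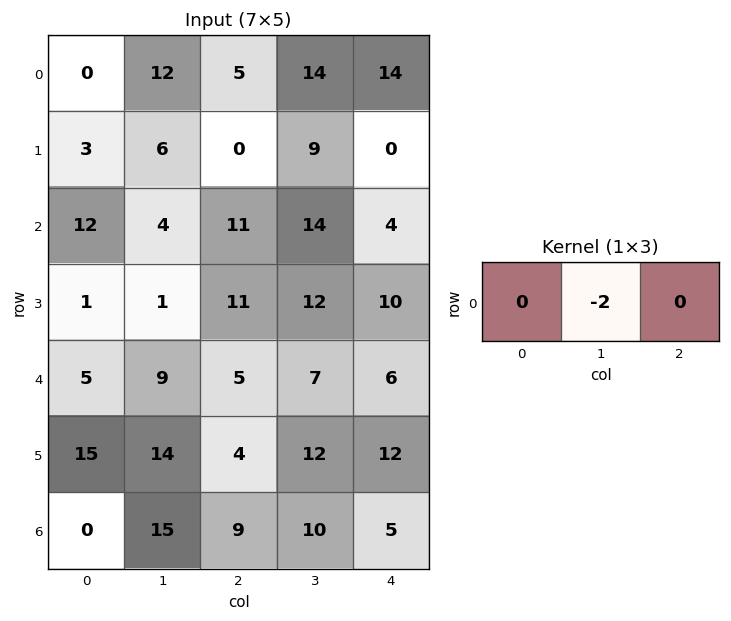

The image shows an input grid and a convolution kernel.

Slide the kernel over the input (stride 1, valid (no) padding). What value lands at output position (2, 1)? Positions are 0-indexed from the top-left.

The receptive field on the input at this output position is [4 11 14]. Elementwise product with the kernel and sum: 11·-2.

-22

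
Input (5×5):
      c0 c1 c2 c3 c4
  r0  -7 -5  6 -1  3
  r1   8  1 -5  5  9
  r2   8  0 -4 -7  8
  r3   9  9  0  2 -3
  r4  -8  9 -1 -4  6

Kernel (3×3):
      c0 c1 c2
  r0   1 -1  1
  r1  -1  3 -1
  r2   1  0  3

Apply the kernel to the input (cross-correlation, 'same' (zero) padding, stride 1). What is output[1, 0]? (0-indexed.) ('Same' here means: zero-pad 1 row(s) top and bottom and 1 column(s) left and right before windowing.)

The receptive field on the zero-padded input at this output position is [0 -7 -5 / 0 8 1 / 0 8 0]. Elementwise product with the kernel and sum: 0·1 + -7·-1 + -5·1 + 0·-1 + 8·3 + 1·-1 + 0·1 + 0·3.

25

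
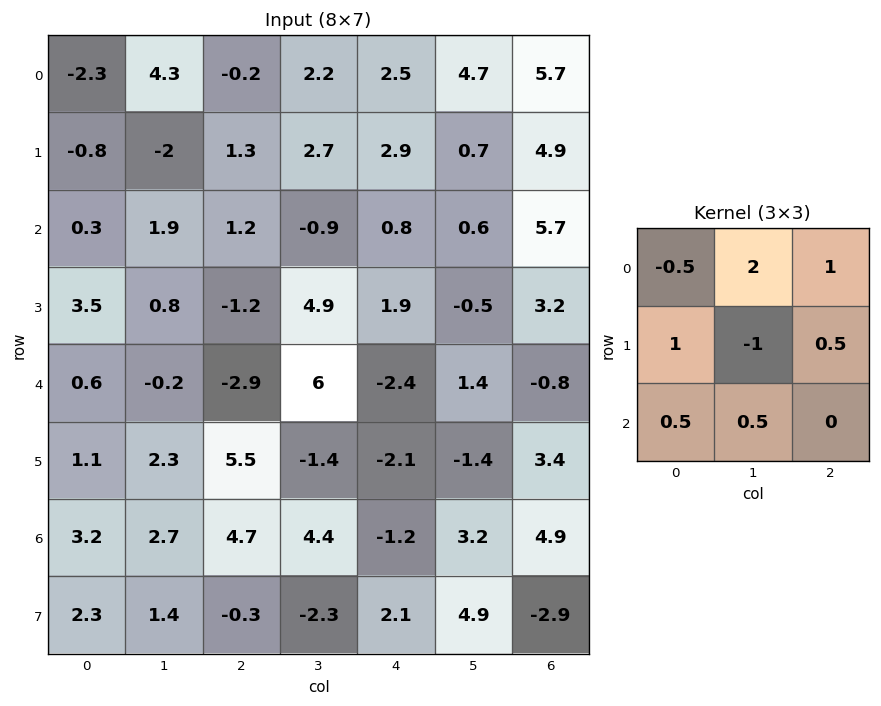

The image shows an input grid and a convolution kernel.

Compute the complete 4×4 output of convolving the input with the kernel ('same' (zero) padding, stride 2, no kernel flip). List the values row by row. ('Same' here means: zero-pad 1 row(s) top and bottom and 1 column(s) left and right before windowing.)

Output[0,0]: The receptive field on the zero-padded input at this output position is [0 0 0 / 0 -2.3 4.3 / 0 -0.8 -2]. Elementwise product with the kernel and sum: 0·-0.5 + 0·2 + 0·1 + 0·1 + -2.3·-1 + 4.3·0.5 + 0·0.5 + -0.8·0.5.
Output[0,1]: The receptive field on the zero-padded input at this output position is [0 0 0 / 4.3 -0.2 2.2 / -2 1.3 2.7]. Elementwise product with the kernel and sum: 0·-0.5 + 0·2 + 0·1 + 4.3·1 + -0.2·-1 + 2.2·0.5 + -2·0.5 + 1.3·0.5.

4.05 5.25 4.85 1.8
-1.2 6.35 7.15 5.7
7.65 11.7 8.2 9.85
3.8 9.2 2.2 6.8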